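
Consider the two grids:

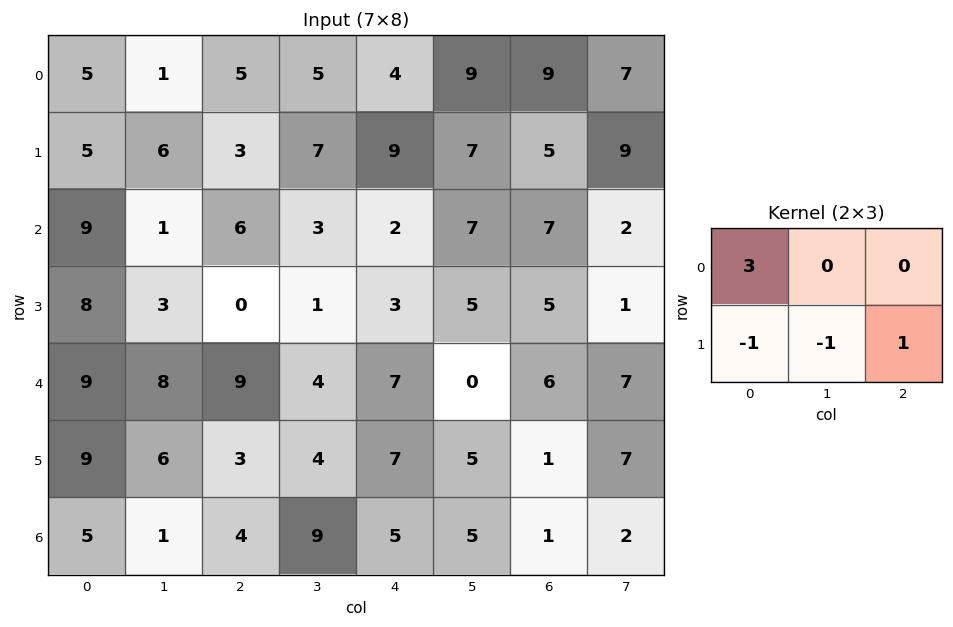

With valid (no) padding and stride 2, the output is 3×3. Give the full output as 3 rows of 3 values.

7 14 1
16 20 3
15 27 10

Output[0,0]: The receptive field on the input at this output position is [5 1 5 / 5 6 3]. Elementwise product with the kernel and sum: 5·3 + 5·-1 + 6·-1 + 3·1.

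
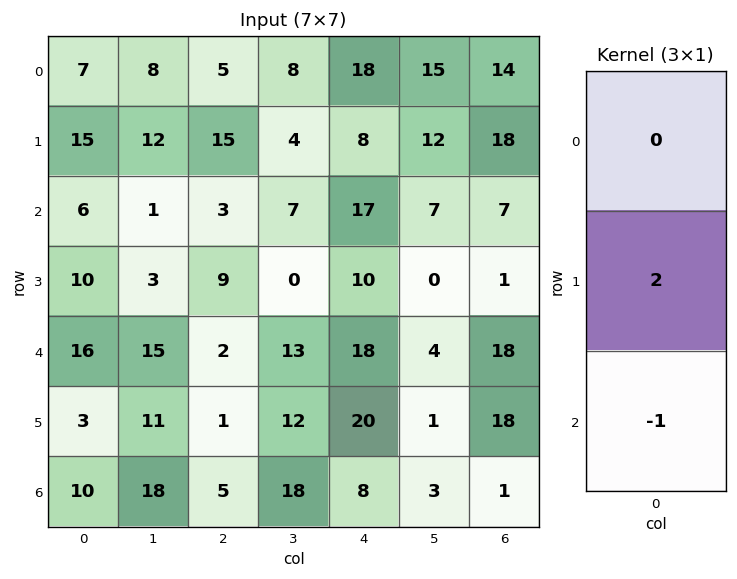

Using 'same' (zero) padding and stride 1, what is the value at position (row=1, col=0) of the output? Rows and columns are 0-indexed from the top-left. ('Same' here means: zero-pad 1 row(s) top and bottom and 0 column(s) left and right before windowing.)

The receptive field on the zero-padded input at this output position is [7 / 15 / 6]. Elementwise product with the kernel and sum: 15·2 + 6·-1.

24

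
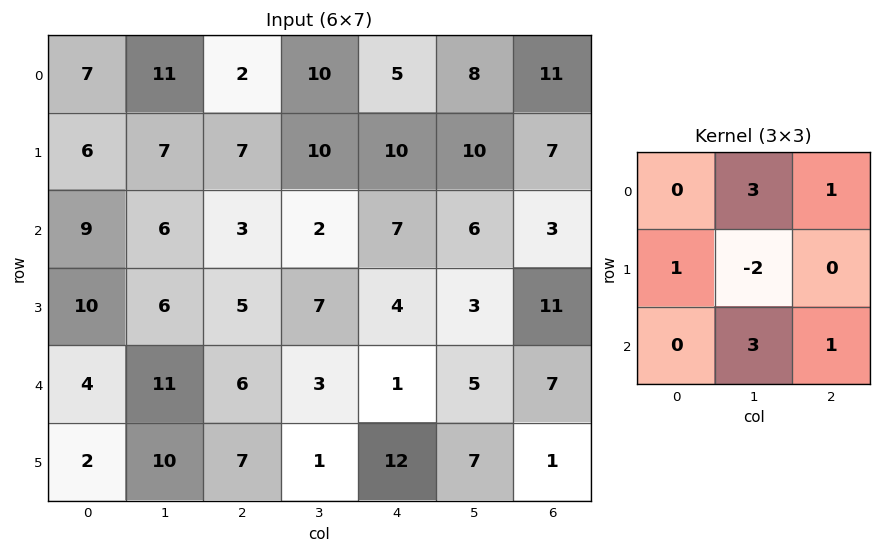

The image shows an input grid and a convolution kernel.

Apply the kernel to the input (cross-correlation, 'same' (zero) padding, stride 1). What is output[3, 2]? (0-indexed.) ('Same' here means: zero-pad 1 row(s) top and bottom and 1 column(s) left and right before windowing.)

The receptive field on the zero-padded input at this output position is [6 3 2 / 6 5 7 / 11 6 3]. Elementwise product with the kernel and sum: 3·3 + 2·1 + 6·1 + 5·-2 + 6·3 + 3·1.

28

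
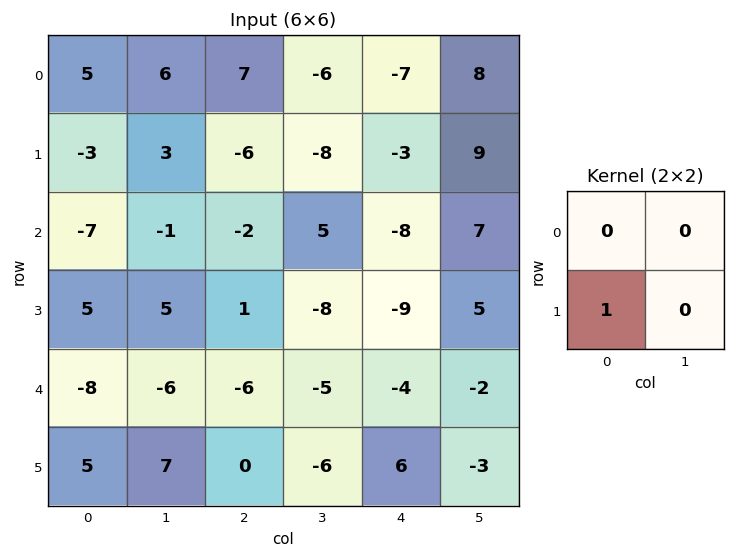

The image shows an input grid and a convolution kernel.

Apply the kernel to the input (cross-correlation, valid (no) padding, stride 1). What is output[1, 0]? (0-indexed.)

The receptive field on the input at this output position is [-3 3 / -7 -1]. Elementwise product with the kernel and sum: -7·1.

-7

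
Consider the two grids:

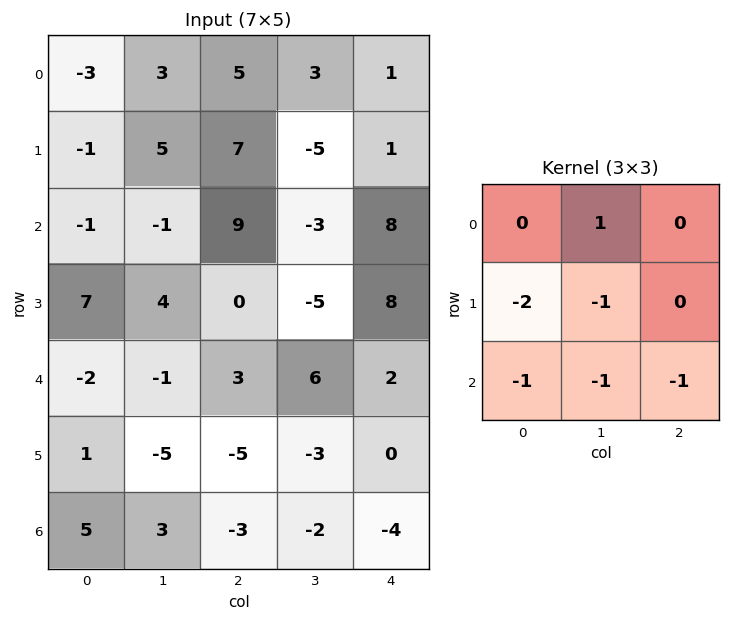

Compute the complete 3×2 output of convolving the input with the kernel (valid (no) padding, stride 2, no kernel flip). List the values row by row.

-7 -20
-19 -9
-3 28

Output[0,0]: The receptive field on the input at this output position is [-3 3 5 / -1 5 7 / -1 -1 9]. Elementwise product with the kernel and sum: 3·1 + -1·-2 + 5·-1 + -1·-1 + -1·-1 + 9·-1.
Output[0,1]: The receptive field on the input at this output position is [5 3 1 / 7 -5 1 / 9 -3 8]. Elementwise product with the kernel and sum: 3·1 + 7·-2 + -5·-1 + 9·-1 + -3·-1 + 8·-1.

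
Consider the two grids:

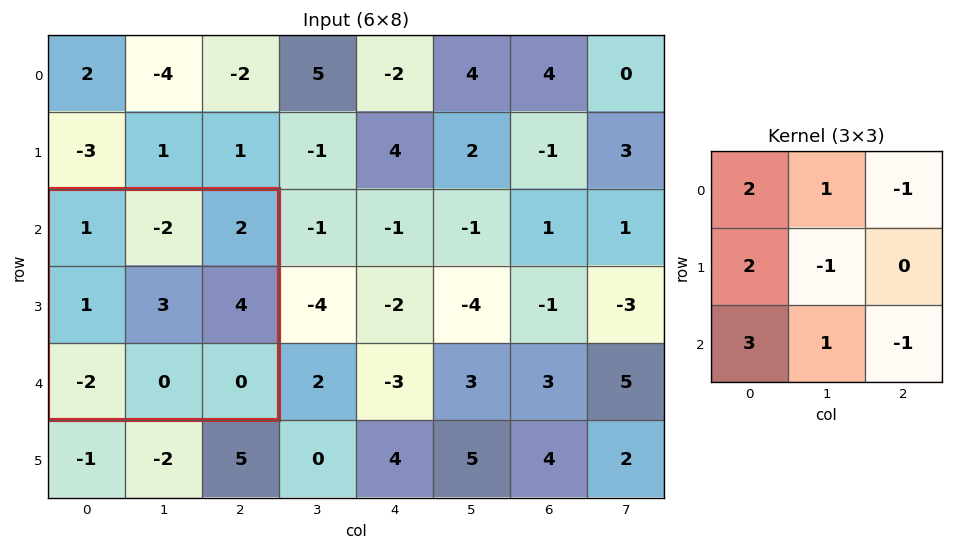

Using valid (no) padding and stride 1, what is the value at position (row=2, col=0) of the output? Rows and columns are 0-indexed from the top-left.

-9

The receptive field on the input at this output position is [1 -2 2 / 1 3 4 / -2 0 0]. Elementwise product with the kernel and sum: 1·2 + -2·1 + 2·-1 + 1·2 + 3·-1 + -2·3 + 0·1 + 0·-1.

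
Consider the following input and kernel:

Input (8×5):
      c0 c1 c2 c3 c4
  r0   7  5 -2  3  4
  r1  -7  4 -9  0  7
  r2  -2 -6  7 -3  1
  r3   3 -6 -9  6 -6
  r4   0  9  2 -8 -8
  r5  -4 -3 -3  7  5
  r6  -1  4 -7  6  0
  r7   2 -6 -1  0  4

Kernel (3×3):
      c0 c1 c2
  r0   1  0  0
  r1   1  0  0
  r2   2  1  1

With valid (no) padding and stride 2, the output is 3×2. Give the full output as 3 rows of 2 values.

-3 1
12 -14
-9 -9

Output[0,0]: The receptive field on the input at this output position is [7 5 -2 / -7 4 -9 / -2 -6 7]. Elementwise product with the kernel and sum: 7·1 + -7·1 + -2·2 + -6·1 + 7·1.
Output[0,1]: The receptive field on the input at this output position is [-2 3 4 / -9 0 7 / 7 -3 1]. Elementwise product with the kernel and sum: -2·1 + -9·1 + 7·2 + -3·1 + 1·1.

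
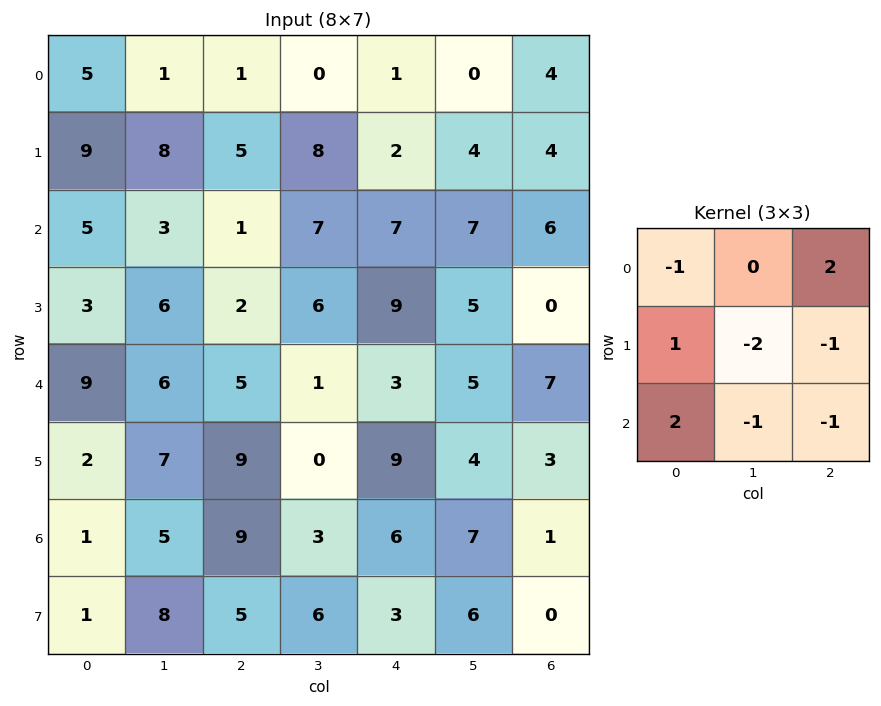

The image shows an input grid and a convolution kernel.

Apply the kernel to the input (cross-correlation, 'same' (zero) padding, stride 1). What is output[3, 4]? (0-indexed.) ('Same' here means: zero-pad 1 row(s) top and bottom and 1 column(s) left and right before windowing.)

-16

The receptive field on the zero-padded input at this output position is [7 7 7 / 6 9 5 / 1 3 5]. Elementwise product with the kernel and sum: 7·-1 + 7·2 + 6·1 + 9·-2 + 5·-1 + 1·2 + 3·-1 + 5·-1.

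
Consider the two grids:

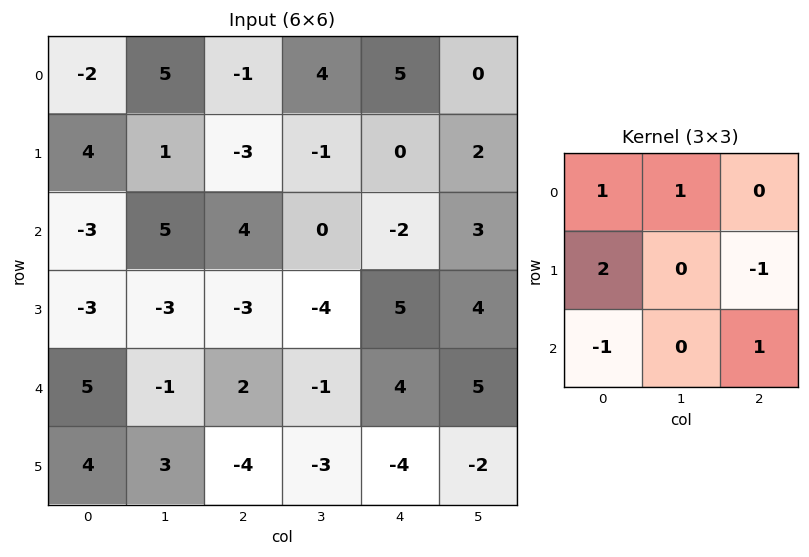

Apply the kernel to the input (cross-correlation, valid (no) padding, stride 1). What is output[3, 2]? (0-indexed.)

The receptive field on the input at this output position is [-3 -4 5 / 2 -1 4 / -4 -3 -4]. Elementwise product with the kernel and sum: -3·1 + -4·1 + 2·2 + 4·-1 + -4·-1 + -4·1.

-7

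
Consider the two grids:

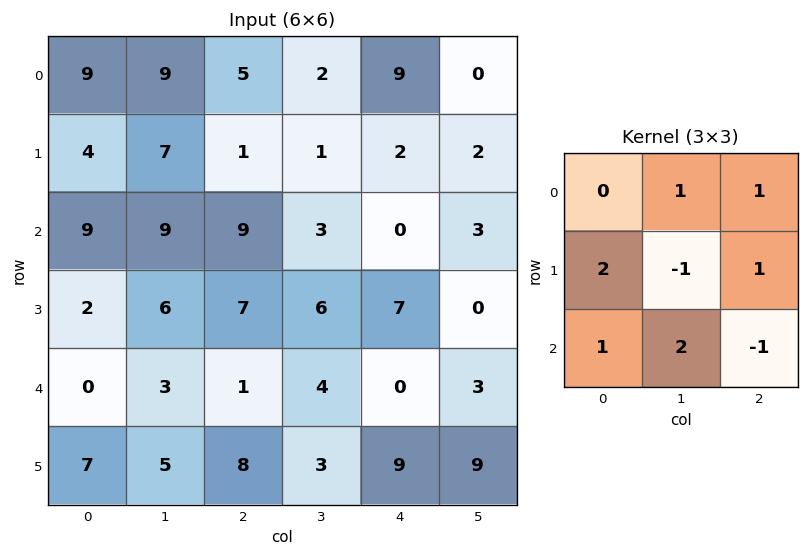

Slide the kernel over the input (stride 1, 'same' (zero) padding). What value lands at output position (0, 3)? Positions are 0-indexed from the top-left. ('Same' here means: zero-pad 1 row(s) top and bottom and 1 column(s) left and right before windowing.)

18

The receptive field on the zero-padded input at this output position is [0 0 0 / 5 2 9 / 1 1 2]. Elementwise product with the kernel and sum: 0·1 + 0·1 + 5·2 + 2·-1 + 9·1 + 1·1 + 1·2 + 2·-1.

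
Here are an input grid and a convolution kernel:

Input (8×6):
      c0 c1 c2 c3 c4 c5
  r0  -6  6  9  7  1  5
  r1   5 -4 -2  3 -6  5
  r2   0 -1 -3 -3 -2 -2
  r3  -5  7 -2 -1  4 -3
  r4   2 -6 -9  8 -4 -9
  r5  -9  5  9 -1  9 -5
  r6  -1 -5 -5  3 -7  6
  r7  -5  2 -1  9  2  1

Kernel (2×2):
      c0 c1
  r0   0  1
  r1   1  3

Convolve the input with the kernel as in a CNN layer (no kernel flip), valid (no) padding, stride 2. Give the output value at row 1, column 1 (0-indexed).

The receptive field on the input at this output position is [-3 -3 / -2 -1]. Elementwise product with the kernel and sum: -3·1 + -2·1 + -1·3.

-8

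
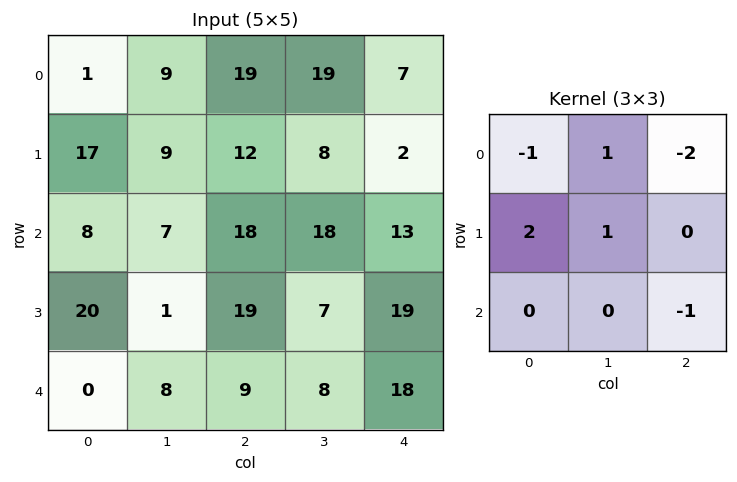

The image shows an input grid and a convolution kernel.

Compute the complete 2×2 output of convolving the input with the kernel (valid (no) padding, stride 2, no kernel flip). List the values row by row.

Output[0,0]: The receptive field on the input at this output position is [1 9 19 / 17 9 12 / 8 7 18]. Elementwise product with the kernel and sum: 1·-1 + 9·1 + 19·-2 + 17·2 + 9·1 + 18·-1.
Output[0,1]: The receptive field on the input at this output position is [19 19 7 / 12 8 2 / 18 18 13]. Elementwise product with the kernel and sum: 19·-1 + 19·1 + 7·-2 + 12·2 + 8·1 + 13·-1.

-5 5
-5 1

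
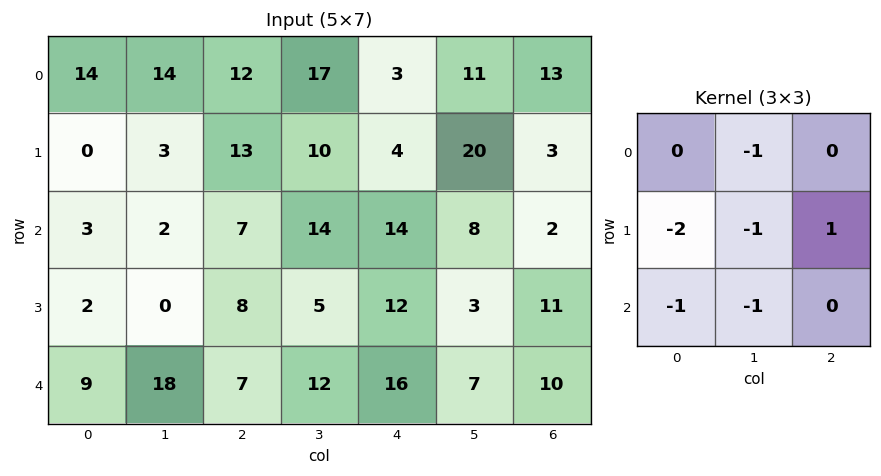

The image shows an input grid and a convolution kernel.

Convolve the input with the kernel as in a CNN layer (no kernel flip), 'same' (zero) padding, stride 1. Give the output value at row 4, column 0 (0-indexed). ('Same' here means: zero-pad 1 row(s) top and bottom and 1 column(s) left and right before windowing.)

7

The receptive field on the zero-padded input at this output position is [0 2 0 / 0 9 18 / 0 0 0]. Elementwise product with the kernel and sum: 2·-1 + 0·-2 + 9·-1 + 18·1 + 0·-1 + 0·-1.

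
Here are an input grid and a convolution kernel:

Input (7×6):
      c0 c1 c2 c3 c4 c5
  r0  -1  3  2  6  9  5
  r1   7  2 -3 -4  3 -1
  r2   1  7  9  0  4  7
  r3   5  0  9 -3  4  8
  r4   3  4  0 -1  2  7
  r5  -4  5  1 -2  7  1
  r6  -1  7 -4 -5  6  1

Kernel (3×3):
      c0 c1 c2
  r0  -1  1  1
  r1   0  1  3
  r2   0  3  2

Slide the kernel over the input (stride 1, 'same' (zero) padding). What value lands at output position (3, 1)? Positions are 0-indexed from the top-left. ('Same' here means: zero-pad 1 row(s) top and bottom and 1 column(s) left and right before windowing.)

54

The receptive field on the zero-padded input at this output position is [1 7 9 / 5 0 9 / 3 4 0]. Elementwise product with the kernel and sum: 1·-1 + 7·1 + 9·1 + 0·1 + 9·3 + 4·3 + 0·2.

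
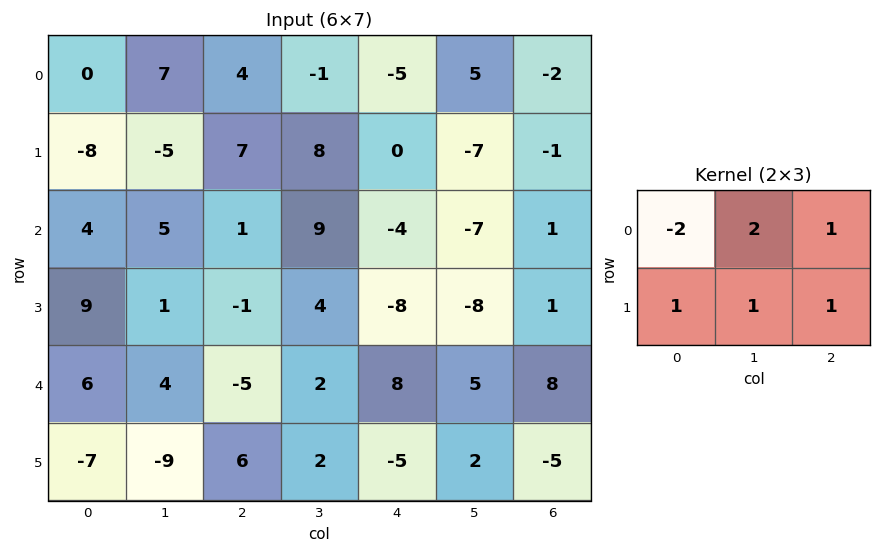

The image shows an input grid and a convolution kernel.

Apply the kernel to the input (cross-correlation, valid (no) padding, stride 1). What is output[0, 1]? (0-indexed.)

3

The receptive field on the input at this output position is [7 4 -1 / -5 7 8]. Elementwise product with the kernel and sum: 7·-2 + 4·2 + -1·1 + -5·1 + 7·1 + 8·1.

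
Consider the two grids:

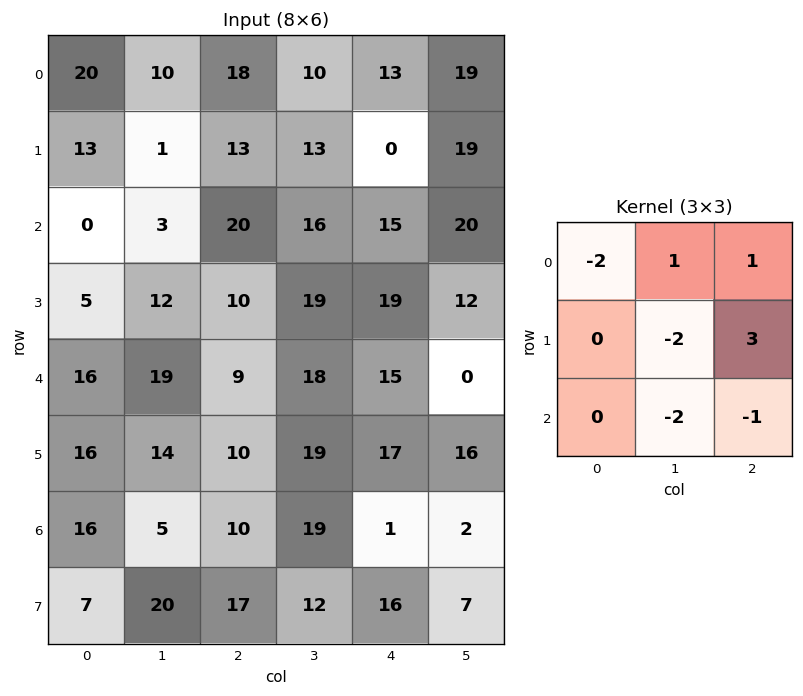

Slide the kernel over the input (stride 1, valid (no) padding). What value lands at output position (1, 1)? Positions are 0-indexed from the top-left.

The receptive field on the input at this output position is [1 13 13 / 3 20 16 / 12 10 19]. Elementwise product with the kernel and sum: 1·-2 + 13·1 + 13·1 + 20·-2 + 16·3 + 10·-2 + 19·-1.

-7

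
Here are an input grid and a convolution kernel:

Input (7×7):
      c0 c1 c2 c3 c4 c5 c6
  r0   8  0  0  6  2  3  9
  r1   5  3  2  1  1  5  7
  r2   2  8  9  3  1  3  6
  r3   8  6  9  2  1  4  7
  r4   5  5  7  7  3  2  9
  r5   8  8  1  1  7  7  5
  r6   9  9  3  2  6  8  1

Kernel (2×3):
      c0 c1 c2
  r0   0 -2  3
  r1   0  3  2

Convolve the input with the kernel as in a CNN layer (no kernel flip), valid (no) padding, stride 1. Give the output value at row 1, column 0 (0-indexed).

42

The receptive field on the input at this output position is [5 3 2 / 2 8 9]. Elementwise product with the kernel and sum: 3·-2 + 2·3 + 8·3 + 9·2.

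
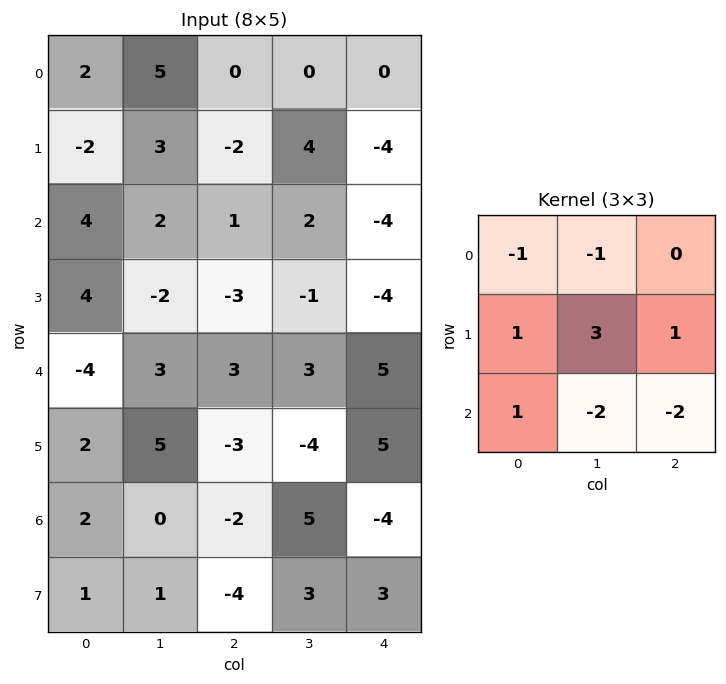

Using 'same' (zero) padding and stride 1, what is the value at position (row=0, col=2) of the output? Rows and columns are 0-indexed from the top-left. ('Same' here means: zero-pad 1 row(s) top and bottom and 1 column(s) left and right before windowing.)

The receptive field on the zero-padded input at this output position is [0 0 0 / 5 0 0 / 3 -2 4]. Elementwise product with the kernel and sum: 0·-1 + 0·-1 + 5·1 + 0·3 + 0·1 + 3·1 + -2·-2 + 4·-2.

4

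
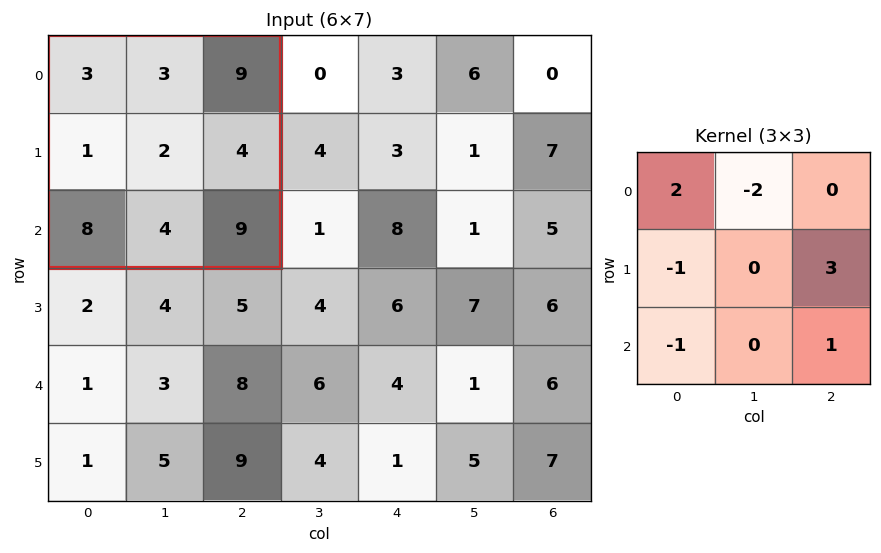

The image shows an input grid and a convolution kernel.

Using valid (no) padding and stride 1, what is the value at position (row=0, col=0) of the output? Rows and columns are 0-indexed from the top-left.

12

The receptive field on the input at this output position is [3 3 9 / 1 2 4 / 8 4 9]. Elementwise product with the kernel and sum: 3·2 + 3·-2 + 1·-1 + 4·3 + 8·-1 + 9·1.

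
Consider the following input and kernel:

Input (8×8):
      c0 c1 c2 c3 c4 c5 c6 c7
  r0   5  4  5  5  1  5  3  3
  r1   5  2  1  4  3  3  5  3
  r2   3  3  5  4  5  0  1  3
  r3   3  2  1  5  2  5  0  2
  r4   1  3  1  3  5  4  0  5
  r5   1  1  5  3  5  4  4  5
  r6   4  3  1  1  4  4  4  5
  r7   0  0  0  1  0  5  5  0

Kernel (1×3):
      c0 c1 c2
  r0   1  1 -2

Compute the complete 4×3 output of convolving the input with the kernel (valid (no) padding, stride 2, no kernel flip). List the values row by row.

Output[0,0]: The receptive field on the input at this output position is [5 4 5]. Elementwise product with the kernel and sum: 5·1 + 4·1 + 5·-2.

-1 8 0
-4 -1 3
2 -6 9
5 -6 0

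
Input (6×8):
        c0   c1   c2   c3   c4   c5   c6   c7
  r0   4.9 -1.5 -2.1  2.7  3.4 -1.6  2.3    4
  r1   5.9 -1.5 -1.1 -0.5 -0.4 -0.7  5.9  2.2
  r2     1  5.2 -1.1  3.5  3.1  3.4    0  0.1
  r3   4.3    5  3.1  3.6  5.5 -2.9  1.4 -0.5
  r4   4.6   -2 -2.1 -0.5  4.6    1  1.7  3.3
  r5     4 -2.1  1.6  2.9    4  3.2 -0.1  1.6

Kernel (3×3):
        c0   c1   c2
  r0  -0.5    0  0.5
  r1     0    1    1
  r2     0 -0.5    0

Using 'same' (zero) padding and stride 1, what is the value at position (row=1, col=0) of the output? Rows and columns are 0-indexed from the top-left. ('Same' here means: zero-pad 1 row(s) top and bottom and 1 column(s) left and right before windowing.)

The receptive field on the zero-padded input at this output position is [0 4.9 -1.5 / 0 5.9 -1.5 / 0 1 5.2]. Elementwise product with the kernel and sum: 0·-0.5 + -1.5·0.5 + 5.9·1 + -1.5·1 + 1·-0.5.

3.15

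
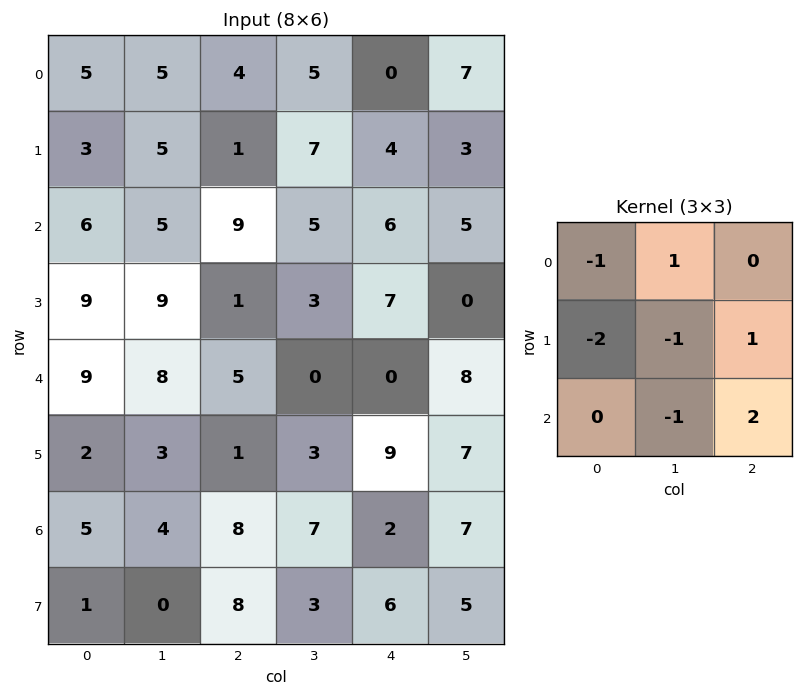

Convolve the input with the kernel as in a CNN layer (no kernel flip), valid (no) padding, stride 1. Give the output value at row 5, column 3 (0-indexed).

The receptive field on the input at this output position is [3 9 7 / 7 2 7 / 3 6 5]. Elementwise product with the kernel and sum: 3·-1 + 9·1 + 7·-2 + 2·-1 + 7·1 + 6·-1 + 5·2.

1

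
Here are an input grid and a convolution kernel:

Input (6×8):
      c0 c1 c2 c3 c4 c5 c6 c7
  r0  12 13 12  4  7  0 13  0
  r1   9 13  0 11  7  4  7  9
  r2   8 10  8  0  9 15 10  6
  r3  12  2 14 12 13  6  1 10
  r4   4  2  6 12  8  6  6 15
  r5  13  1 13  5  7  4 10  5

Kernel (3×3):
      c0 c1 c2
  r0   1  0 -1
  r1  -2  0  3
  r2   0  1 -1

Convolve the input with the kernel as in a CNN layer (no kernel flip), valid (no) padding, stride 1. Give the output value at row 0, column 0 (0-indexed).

The receptive field on the input at this output position is [12 13 12 / 9 13 0 / 8 10 8]. Elementwise product with the kernel and sum: 12·1 + 12·-1 + 9·-2 + 0·3 + 10·1 + 8·-1.

-16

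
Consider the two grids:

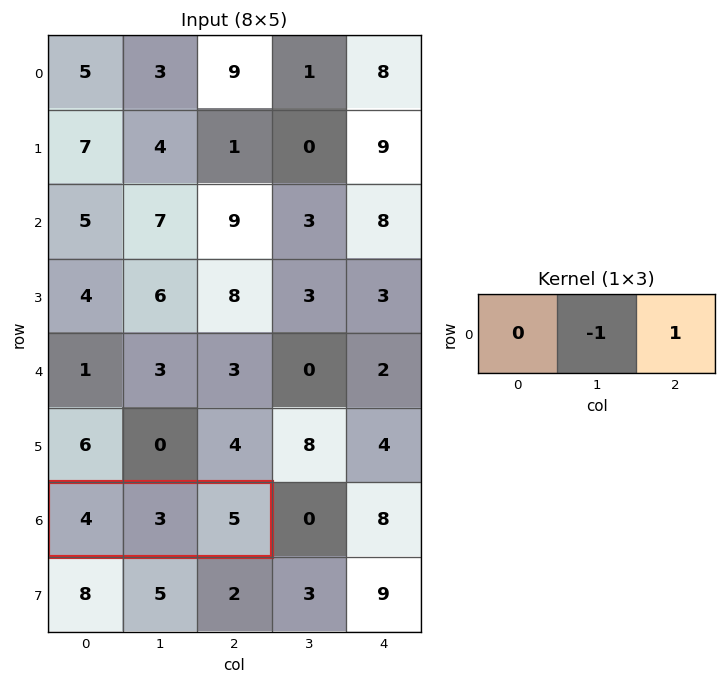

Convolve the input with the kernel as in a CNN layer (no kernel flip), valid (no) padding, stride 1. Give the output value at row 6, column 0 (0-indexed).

The receptive field on the input at this output position is [4 3 5]. Elementwise product with the kernel and sum: 3·-1 + 5·1.

2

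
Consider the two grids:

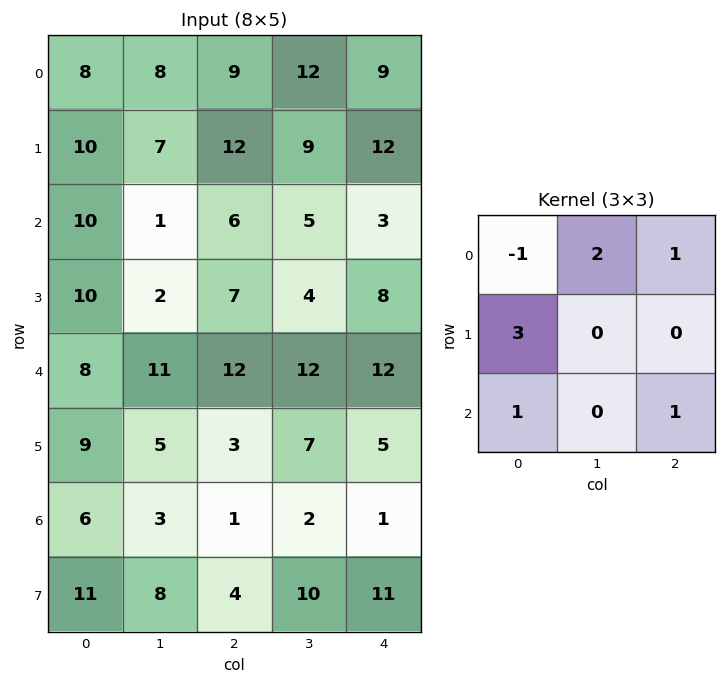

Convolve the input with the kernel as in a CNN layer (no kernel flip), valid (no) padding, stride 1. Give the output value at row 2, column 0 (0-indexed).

48

The receptive field on the input at this output position is [10 1 6 / 10 2 7 / 8 11 12]. Elementwise product with the kernel and sum: 10·-1 + 1·2 + 6·1 + 10·3 + 8·1 + 12·1.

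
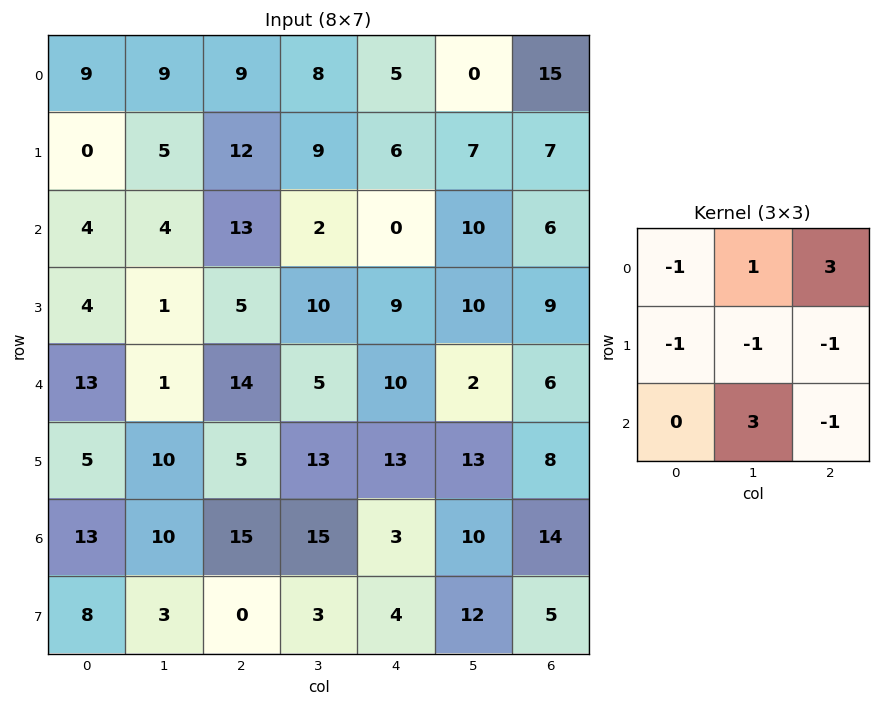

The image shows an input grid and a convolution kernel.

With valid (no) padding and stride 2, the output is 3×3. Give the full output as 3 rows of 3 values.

Output[0,0]: The receptive field on the input at this output position is [9 9 9 / 0 5 12 / 4 4 13]. Elementwise product with the kernel and sum: 9·-1 + 9·1 + 9·3 + 0·-1 + 5·-1 + 12·-1 + 4·3 + 13·-1.

9 -7 44
18 -30 0
25 32 -8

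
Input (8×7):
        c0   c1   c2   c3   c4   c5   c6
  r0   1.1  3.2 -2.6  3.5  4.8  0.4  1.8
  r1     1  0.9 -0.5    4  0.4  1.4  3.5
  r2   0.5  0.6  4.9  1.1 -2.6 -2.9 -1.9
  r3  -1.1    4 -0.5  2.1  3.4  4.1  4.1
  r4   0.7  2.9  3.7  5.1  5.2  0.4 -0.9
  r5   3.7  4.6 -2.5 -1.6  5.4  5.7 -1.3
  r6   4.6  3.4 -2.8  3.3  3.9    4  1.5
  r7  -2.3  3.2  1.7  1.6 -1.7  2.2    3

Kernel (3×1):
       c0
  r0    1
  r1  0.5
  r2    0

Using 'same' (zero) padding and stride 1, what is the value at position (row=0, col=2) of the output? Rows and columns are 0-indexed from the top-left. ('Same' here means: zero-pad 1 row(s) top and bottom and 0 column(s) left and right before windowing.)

-1.3

The receptive field on the zero-padded input at this output position is [0 / -2.6 / -0.5]. Elementwise product with the kernel and sum: 0·1 + -2.6·0.5.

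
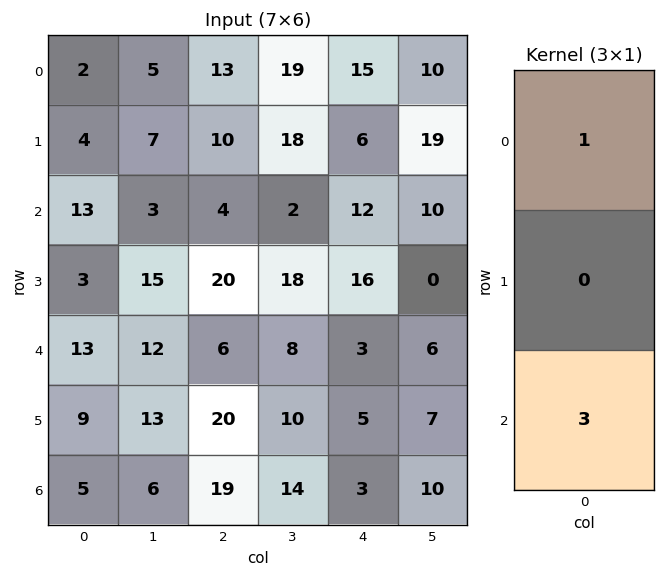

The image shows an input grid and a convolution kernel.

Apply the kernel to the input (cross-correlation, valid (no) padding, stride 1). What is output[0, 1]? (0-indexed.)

14

The receptive field on the input at this output position is [5 / 7 / 3]. Elementwise product with the kernel and sum: 5·1 + 3·3.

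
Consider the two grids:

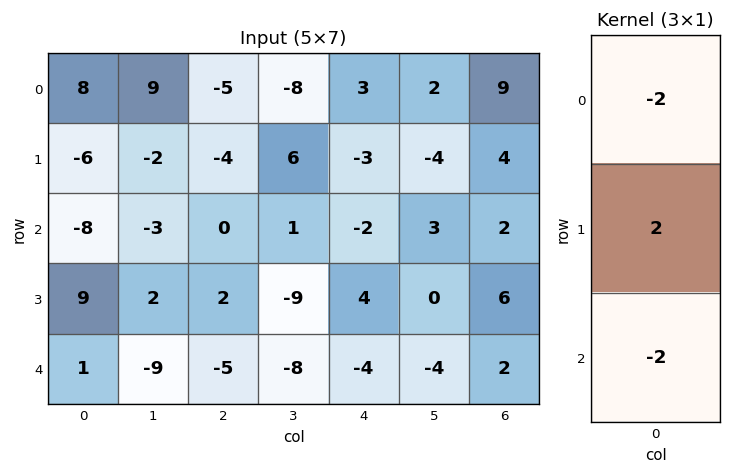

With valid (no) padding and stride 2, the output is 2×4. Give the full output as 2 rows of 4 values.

Output[0,0]: The receptive field on the input at this output position is [8 / -6 / -8]. Elementwise product with the kernel and sum: 8·-2 + -6·2 + -8·-2.
Output[0,1]: The receptive field on the input at this output position is [-5 / -4 / 0]. Elementwise product with the kernel and sum: -5·-2 + -4·2 + 0·-2.

-12 2 -8 -14
32 14 20 4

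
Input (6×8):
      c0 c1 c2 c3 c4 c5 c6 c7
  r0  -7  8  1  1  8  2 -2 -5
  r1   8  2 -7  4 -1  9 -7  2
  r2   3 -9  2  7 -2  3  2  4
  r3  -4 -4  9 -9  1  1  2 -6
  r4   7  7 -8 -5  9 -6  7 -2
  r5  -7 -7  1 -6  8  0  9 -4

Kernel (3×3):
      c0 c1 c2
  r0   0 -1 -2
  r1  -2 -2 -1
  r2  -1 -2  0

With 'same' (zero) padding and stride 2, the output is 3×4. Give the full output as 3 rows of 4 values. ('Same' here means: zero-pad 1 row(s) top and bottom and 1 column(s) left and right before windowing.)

-10 -7 -22 10
-1 -8 -23 -16
5 21 -15 -8

Output[0,0]: The receptive field on the zero-padded input at this output position is [0 0 0 / 0 -7 8 / 0 8 2]. Elementwise product with the kernel and sum: 0·-1 + 0·-2 + 0·-2 + -7·-2 + 8·-1 + 0·-1 + 8·-2.
Output[0,1]: The receptive field on the zero-padded input at this output position is [0 0 0 / 8 1 1 / 2 -7 4]. Elementwise product with the kernel and sum: 0·-1 + 0·-2 + 8·-2 + 1·-2 + 1·-1 + 2·-1 + -7·-2.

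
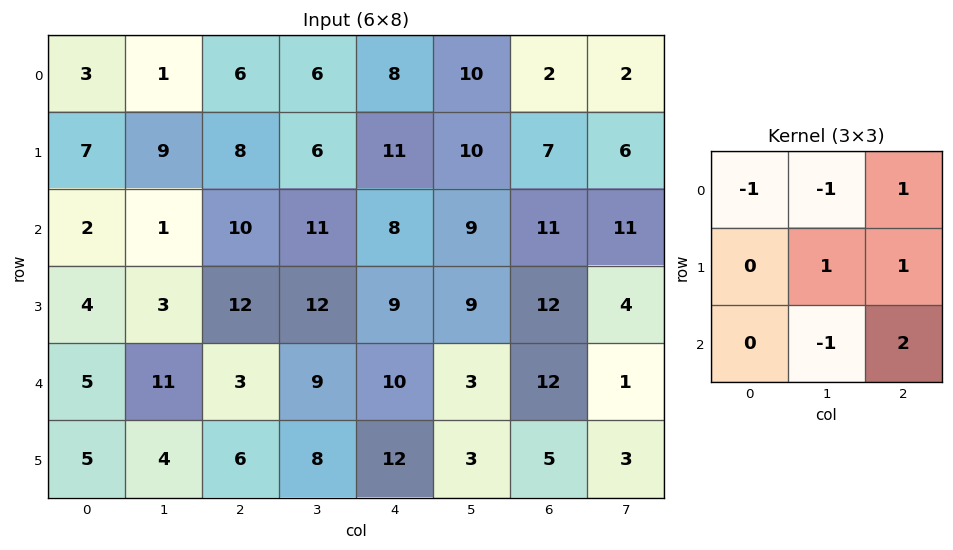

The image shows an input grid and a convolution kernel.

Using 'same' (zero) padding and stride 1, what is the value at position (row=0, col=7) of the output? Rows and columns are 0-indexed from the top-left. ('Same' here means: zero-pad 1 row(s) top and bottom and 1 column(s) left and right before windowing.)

The receptive field on the zero-padded input at this output position is [0 0 0 / 2 2 0 / 7 6 0]. Elementwise product with the kernel and sum: 0·-1 + 0·-1 + 0·1 + 2·1 + 0·1 + 6·-1 + 0·2.

-4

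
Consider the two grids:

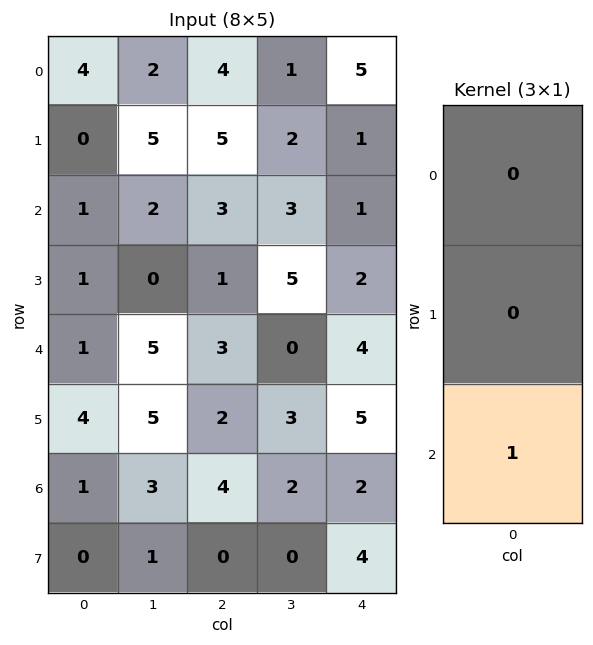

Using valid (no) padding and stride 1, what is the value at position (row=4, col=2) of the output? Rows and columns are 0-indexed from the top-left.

4

The receptive field on the input at this output position is [3 / 2 / 4]. Elementwise product with the kernel and sum: 4·1.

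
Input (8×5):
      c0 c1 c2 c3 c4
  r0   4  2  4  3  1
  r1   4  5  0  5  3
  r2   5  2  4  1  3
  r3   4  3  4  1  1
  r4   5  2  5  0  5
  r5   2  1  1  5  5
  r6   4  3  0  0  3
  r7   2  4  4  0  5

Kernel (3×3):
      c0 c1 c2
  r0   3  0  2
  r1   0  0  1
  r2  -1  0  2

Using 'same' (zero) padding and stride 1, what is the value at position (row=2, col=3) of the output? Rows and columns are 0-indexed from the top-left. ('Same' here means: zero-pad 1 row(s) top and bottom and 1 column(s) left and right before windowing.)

7

The receptive field on the zero-padded input at this output position is [0 5 3 / 4 1 3 / 4 1 1]. Elementwise product with the kernel and sum: 0·3 + 3·2 + 3·1 + 4·-1 + 1·2.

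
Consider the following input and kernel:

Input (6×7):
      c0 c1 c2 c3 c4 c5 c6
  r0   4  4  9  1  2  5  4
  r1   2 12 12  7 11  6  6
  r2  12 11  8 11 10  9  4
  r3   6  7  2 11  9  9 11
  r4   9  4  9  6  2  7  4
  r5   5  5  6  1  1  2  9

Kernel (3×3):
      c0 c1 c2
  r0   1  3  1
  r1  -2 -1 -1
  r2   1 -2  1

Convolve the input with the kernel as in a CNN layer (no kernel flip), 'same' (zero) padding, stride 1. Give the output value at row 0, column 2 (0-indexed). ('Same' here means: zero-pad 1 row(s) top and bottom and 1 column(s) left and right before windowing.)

-23

The receptive field on the zero-padded input at this output position is [0 0 0 / 4 9 1 / 12 12 7]. Elementwise product with the kernel and sum: 0·1 + 0·3 + 0·1 + 4·-2 + 9·-1 + 1·-1 + 12·1 + 12·-2 + 7·1.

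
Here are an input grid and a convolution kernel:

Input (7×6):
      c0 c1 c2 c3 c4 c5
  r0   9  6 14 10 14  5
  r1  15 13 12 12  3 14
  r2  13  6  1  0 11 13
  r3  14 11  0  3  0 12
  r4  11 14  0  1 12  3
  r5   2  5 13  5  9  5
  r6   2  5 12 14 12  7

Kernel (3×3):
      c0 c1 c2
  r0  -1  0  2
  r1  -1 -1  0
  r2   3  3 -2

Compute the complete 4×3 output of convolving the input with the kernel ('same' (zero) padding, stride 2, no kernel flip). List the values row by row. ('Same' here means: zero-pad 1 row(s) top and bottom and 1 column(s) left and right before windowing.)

Output[0,0]: The receptive field on the zero-padded input at this output position is [0 0 0 / 0 9 6 / 0 15 13]. Elementwise product with the kernel and sum: 0·-1 + 0·2 + 0·-1 + 9·-1 + 0·3 + 15·3 + 13·-2.
Output[0,1]: The receptive field on the zero-padded input at this output position is [0 0 0 / 6 14 10 / 13 12 12]. Elementwise product with the kernel and sum: 0·-1 + 0·2 + 6·-1 + 14·-1 + 13·3 + 12·3 + 12·-2.

10 31 -7
33 31 -10
7 25 40
8 -12 -21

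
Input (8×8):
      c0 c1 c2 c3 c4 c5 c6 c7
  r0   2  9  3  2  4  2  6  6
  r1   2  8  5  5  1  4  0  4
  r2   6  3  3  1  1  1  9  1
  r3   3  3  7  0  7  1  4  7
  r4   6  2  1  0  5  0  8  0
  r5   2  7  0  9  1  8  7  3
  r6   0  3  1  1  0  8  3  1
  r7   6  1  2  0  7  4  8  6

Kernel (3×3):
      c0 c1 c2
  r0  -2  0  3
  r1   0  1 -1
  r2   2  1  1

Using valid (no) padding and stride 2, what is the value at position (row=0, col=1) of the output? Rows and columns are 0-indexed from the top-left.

The receptive field on the input at this output position is [3 2 4 / 5 5 1 / 3 1 1]. Elementwise product with the kernel and sum: 3·-2 + 4·3 + 5·1 + 1·-1 + 3·2 + 1·1 + 1·1.

18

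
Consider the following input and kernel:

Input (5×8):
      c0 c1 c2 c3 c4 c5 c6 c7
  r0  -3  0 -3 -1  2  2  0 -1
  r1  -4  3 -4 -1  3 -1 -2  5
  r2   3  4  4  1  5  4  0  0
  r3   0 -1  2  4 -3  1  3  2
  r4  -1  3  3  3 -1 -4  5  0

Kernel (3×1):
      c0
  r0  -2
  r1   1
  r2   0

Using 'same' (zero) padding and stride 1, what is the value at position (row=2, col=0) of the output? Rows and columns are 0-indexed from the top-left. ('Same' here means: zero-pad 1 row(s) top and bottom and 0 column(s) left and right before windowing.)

The receptive field on the zero-padded input at this output position is [-4 / 3 / 0]. Elementwise product with the kernel and sum: -4·-2 + 3·1.

11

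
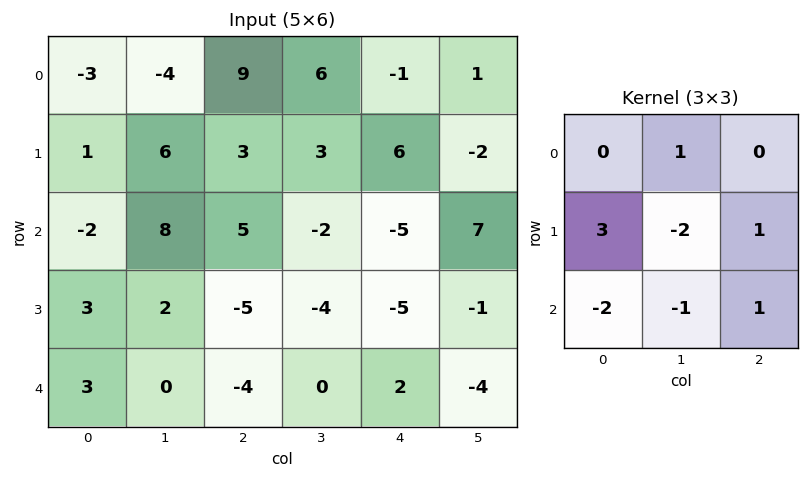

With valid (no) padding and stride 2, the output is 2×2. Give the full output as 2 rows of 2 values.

-9 2
-2 -4

Output[0,0]: The receptive field on the input at this output position is [-3 -4 9 / 1 6 3 / -2 8 5]. Elementwise product with the kernel and sum: -4·1 + 1·3 + 6·-2 + 3·1 + -2·-2 + 8·-1 + 5·1.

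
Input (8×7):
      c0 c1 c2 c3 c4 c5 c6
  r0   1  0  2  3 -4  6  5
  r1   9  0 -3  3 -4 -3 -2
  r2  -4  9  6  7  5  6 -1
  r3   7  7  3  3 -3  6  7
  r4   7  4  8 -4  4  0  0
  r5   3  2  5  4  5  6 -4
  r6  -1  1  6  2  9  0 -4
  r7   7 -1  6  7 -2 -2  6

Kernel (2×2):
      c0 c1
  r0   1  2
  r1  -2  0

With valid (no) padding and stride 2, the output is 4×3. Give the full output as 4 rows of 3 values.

-17 14 16
0 14 23
9 -10 -6
-13 -2 13

Output[0,0]: The receptive field on the input at this output position is [1 0 / 9 0]. Elementwise product with the kernel and sum: 1·1 + 0·2 + 9·-2.
Output[0,1]: The receptive field on the input at this output position is [2 3 / -3 3]. Elementwise product with the kernel and sum: 2·1 + 3·2 + -3·-2.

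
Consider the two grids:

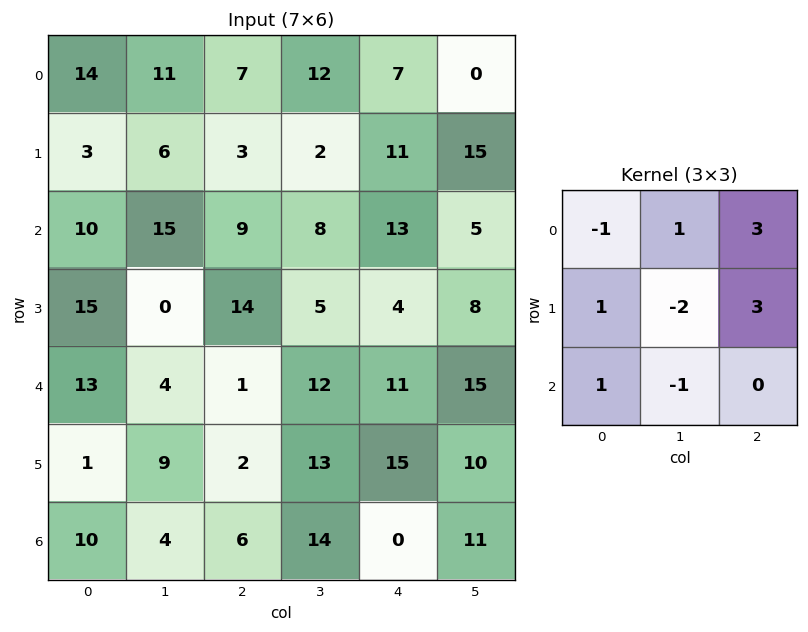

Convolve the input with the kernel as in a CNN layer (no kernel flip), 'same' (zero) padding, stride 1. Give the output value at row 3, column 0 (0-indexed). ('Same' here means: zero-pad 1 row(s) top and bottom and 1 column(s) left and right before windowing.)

The receptive field on the zero-padded input at this output position is [0 10 15 / 0 15 0 / 0 13 4]. Elementwise product with the kernel and sum: 0·-1 + 10·1 + 15·3 + 0·1 + 15·-2 + 0·3 + 0·1 + 13·-1.

12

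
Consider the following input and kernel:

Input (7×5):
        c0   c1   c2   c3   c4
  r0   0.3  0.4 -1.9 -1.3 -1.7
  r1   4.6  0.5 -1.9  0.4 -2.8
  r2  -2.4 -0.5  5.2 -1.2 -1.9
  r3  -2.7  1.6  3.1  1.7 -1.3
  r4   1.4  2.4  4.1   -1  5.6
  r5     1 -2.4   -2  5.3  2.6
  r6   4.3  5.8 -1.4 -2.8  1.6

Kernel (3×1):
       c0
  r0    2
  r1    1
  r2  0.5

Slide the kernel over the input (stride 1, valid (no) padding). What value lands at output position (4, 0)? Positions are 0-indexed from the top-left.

5.95

The receptive field on the input at this output position is [1.4 / 1 / 4.3]. Elementwise product with the kernel and sum: 1.4·2 + 1·1 + 4.3·0.5.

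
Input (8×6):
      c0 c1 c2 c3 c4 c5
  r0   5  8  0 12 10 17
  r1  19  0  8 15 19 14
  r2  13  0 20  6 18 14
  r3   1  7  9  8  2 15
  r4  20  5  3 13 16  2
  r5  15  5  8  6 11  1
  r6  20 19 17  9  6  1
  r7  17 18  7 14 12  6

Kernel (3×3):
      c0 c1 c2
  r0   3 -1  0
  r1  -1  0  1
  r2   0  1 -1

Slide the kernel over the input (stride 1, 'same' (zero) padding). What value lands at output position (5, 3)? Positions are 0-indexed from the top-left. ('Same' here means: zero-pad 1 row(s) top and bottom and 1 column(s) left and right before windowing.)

2

The receptive field on the zero-padded input at this output position is [3 13 16 / 8 6 11 / 17 9 6]. Elementwise product with the kernel and sum: 3·3 + 13·-1 + 8·-1 + 11·1 + 9·1 + 6·-1.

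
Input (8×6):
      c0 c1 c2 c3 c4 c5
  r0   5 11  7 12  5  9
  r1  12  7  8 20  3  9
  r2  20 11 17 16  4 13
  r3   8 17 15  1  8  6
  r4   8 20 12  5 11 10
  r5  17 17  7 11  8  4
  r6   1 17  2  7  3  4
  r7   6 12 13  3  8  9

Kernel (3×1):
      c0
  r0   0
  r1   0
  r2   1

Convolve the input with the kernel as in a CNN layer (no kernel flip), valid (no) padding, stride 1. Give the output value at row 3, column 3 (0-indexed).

The receptive field on the input at this output position is [1 / 5 / 11]. Elementwise product with the kernel and sum: 11·1.

11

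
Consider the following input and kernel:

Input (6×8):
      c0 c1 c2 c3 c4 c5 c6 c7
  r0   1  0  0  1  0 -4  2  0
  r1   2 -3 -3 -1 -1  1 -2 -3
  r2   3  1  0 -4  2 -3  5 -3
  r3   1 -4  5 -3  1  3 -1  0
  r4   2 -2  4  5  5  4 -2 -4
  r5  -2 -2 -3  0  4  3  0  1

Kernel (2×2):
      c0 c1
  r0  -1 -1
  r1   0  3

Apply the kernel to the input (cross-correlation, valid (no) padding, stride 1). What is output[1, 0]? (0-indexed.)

4

The receptive field on the input at this output position is [2 -3 / 3 1]. Elementwise product with the kernel and sum: 2·-1 + -3·-1 + 1·3.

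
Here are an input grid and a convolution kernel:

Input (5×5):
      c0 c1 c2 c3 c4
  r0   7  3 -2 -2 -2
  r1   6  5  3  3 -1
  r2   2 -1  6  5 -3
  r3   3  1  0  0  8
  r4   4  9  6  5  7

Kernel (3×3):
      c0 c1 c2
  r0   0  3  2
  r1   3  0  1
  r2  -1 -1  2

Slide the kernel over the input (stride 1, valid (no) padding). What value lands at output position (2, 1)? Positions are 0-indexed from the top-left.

26

The receptive field on the input at this output position is [-1 6 5 / 1 0 0 / 9 6 5]. Elementwise product with the kernel and sum: 6·3 + 5·2 + 1·3 + 0·1 + 9·-1 + 6·-1 + 5·2.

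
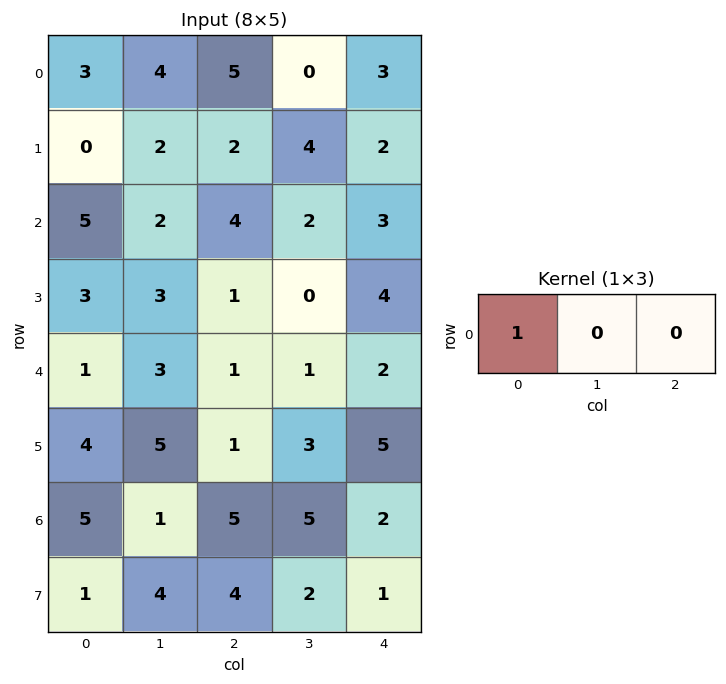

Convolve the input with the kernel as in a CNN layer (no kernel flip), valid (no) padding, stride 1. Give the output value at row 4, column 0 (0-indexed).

The receptive field on the input at this output position is [1 3 1]. Elementwise product with the kernel and sum: 1·1.

1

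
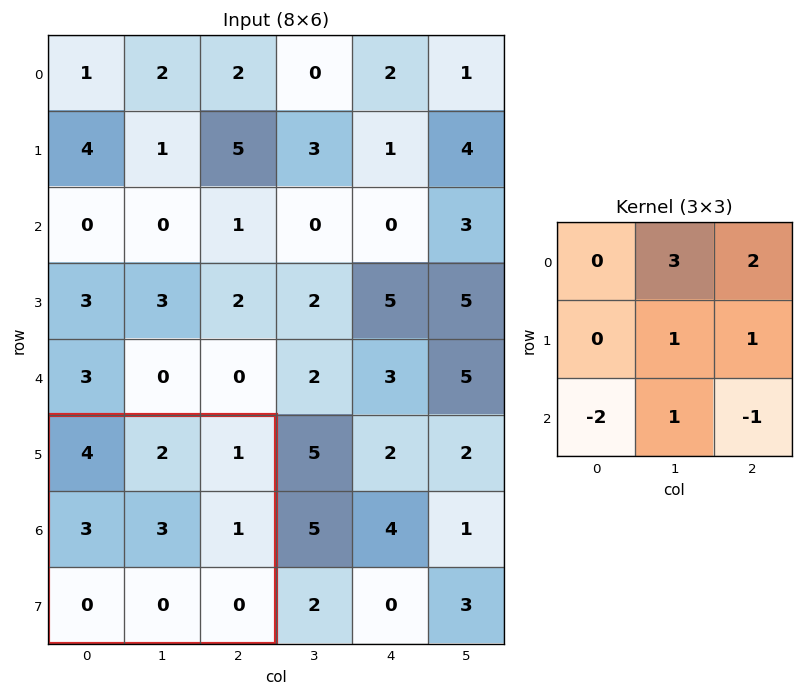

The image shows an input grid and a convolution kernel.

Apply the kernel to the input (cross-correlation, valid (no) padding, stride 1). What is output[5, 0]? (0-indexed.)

The receptive field on the input at this output position is [4 2 1 / 3 3 1 / 0 0 0]. Elementwise product with the kernel and sum: 2·3 + 1·2 + 3·1 + 1·1 + 0·-2 + 0·1 + 0·-1.

12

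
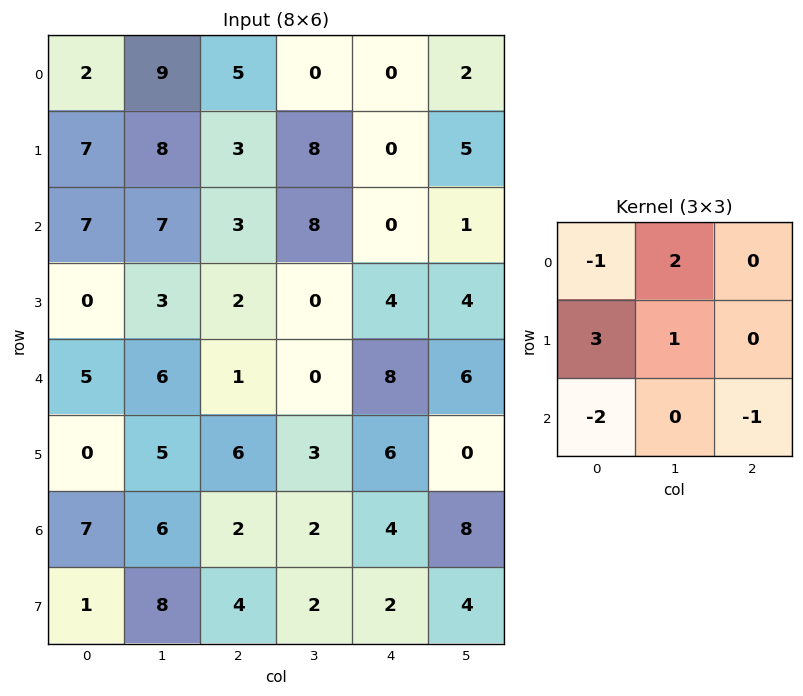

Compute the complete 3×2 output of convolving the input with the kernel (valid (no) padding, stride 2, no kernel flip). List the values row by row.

28 6
-1 9
-4 12

Output[0,0]: The receptive field on the input at this output position is [2 9 5 / 7 8 3 / 7 7 3]. Elementwise product with the kernel and sum: 2·-1 + 9·2 + 7·3 + 8·1 + 7·-2 + 3·-1.
Output[0,1]: The receptive field on the input at this output position is [5 0 0 / 3 8 0 / 3 8 0]. Elementwise product with the kernel and sum: 5·-1 + 0·2 + 3·3 + 8·1 + 3·-2 + 0·-1.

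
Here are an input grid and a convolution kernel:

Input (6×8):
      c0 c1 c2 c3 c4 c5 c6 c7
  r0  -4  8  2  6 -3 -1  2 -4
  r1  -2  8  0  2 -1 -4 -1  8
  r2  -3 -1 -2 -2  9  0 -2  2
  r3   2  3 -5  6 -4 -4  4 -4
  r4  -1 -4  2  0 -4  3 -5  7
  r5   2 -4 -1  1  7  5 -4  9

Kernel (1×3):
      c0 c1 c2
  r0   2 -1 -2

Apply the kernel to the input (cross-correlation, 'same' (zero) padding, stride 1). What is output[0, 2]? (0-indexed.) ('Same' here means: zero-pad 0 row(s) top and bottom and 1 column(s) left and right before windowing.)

The receptive field on the zero-padded input at this output position is [8 2 6]. Elementwise product with the kernel and sum: 8·2 + 2·-1 + 6·-2.

2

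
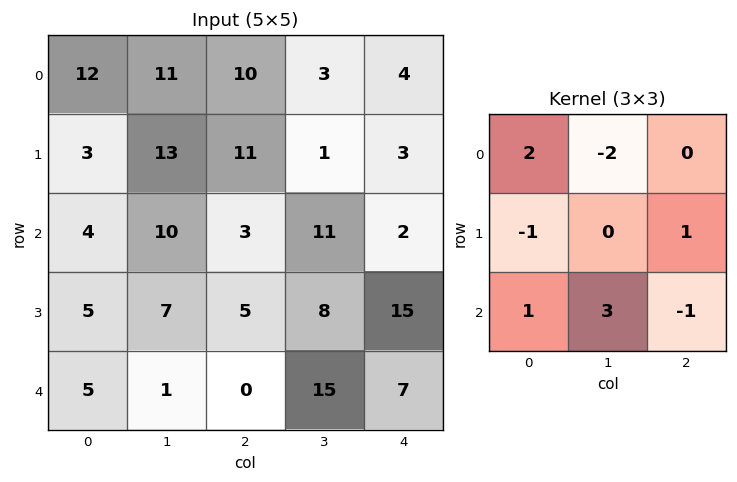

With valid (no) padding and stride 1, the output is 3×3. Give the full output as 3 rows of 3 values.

Output[0,0]: The receptive field on the input at this output position is [12 11 10 / 3 13 11 / 4 10 3]. Elementwise product with the kernel and sum: 12·2 + 11·-2 + 3·-1 + 11·1 + 4·1 + 10·3 + 3·-1.

41 -2 40
0 19 33
-4 1 32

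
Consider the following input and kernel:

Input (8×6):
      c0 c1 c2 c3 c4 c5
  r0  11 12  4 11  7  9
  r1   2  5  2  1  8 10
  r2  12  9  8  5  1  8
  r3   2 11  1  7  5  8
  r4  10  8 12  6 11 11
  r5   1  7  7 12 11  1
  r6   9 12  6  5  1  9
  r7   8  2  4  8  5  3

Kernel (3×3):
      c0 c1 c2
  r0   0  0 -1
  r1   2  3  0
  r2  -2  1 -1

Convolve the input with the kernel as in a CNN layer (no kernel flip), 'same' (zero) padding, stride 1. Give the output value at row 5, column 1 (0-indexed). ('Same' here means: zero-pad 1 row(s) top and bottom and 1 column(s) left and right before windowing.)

The receptive field on the zero-padded input at this output position is [10 8 12 / 1 7 7 / 9 12 6]. Elementwise product with the kernel and sum: 12·-1 + 1·2 + 7·3 + 9·-2 + 12·1 + 6·-1.

-1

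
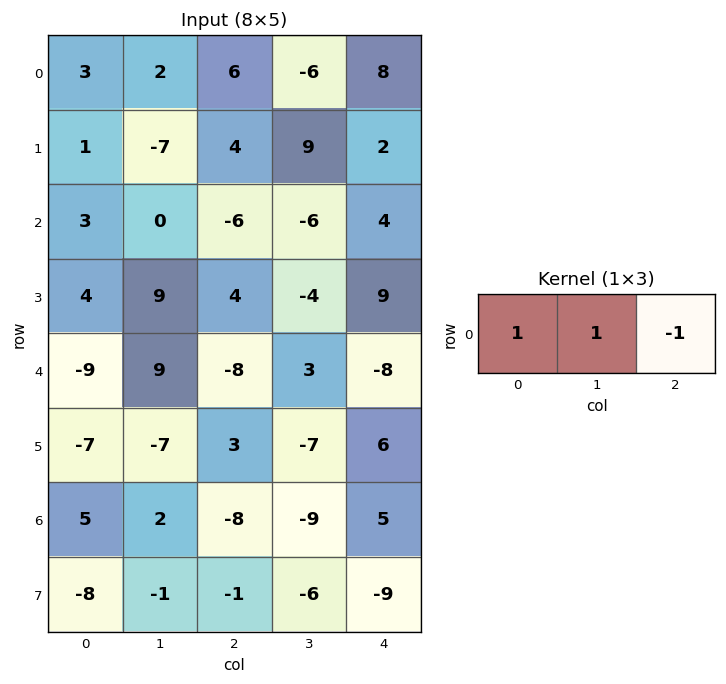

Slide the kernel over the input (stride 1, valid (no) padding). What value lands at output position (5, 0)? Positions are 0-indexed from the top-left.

-17

The receptive field on the input at this output position is [-7 -7 3]. Elementwise product with the kernel and sum: -7·1 + -7·1 + 3·-1.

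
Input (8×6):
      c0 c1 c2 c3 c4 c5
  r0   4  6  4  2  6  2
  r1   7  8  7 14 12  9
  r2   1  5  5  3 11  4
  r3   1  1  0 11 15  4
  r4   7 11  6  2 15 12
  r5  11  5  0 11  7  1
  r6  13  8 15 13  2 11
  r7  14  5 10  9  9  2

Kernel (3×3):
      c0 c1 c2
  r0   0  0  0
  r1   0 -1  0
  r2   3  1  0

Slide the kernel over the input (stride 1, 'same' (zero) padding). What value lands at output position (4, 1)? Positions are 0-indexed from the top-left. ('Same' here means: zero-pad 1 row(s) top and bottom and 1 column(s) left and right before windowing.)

27

The receptive field on the zero-padded input at this output position is [1 1 0 / 7 11 6 / 11 5 0]. Elementwise product with the kernel and sum: 11·-1 + 11·3 + 5·1.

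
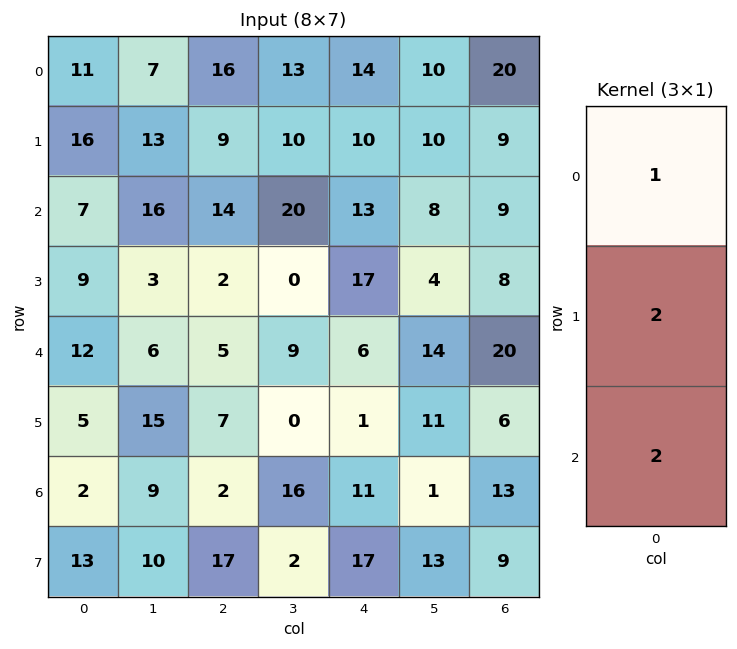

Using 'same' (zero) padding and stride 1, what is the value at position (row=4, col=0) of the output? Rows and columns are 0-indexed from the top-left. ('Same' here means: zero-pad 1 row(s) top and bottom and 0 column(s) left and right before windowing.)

The receptive field on the zero-padded input at this output position is [9 / 12 / 5]. Elementwise product with the kernel and sum: 9·1 + 12·2 + 5·2.

43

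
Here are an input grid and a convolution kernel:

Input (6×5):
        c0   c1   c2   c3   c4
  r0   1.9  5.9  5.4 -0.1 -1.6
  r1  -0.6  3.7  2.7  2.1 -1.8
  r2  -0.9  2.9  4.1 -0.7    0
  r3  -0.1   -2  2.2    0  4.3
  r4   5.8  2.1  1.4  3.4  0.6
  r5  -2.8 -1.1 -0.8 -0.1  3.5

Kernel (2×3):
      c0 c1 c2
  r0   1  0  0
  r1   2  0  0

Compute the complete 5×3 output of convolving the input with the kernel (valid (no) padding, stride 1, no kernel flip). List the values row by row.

0.7 13.3 10.8
-2.4 9.5 10.9
-1.1 -1.1 8.5
11.5 2.2 5
0.2 -0.1 -0.2

Output[0,0]: The receptive field on the input at this output position is [1.9 5.9 5.4 / -0.6 3.7 2.7]. Elementwise product with the kernel and sum: 1.9·1 + -0.6·2.
Output[0,1]: The receptive field on the input at this output position is [5.9 5.4 -0.1 / 3.7 2.7 2.1]. Elementwise product with the kernel and sum: 5.9·1 + 3.7·2.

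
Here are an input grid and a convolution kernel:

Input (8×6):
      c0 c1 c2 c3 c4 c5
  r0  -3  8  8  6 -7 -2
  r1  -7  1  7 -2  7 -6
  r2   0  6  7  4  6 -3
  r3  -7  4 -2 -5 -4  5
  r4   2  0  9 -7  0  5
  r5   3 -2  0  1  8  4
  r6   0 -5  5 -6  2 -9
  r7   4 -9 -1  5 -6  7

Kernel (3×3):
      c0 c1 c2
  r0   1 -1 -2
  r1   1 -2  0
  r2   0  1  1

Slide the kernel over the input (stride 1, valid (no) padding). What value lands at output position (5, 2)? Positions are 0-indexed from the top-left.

-1

The receptive field on the input at this output position is [0 1 8 / 5 -6 2 / -1 5 -6]. Elementwise product with the kernel and sum: 0·1 + 1·-1 + 8·-2 + 5·1 + -6·-2 + 5·1 + -6·1.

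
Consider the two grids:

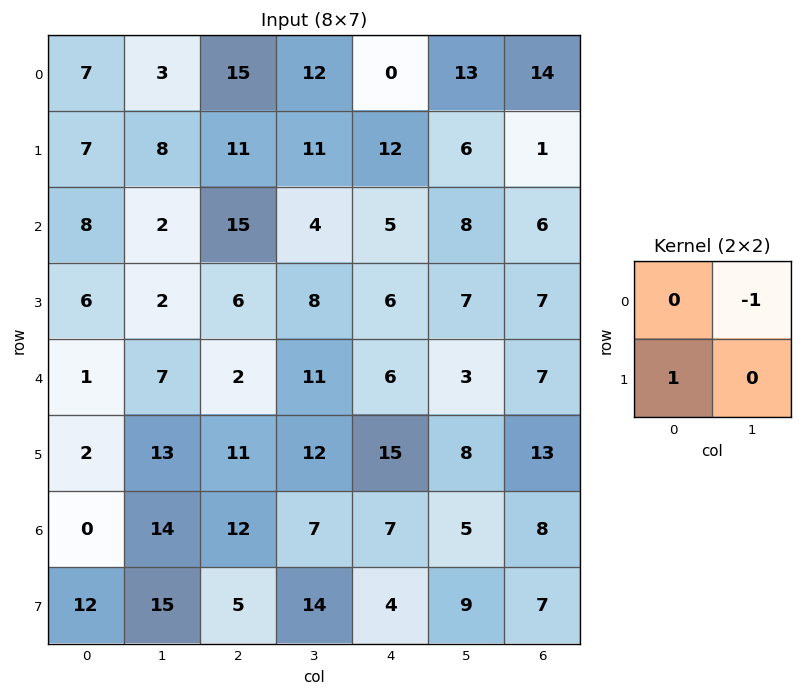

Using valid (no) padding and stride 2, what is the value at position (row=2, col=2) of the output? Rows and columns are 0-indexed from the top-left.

12

The receptive field on the input at this output position is [6 3 / 15 8]. Elementwise product with the kernel and sum: 3·-1 + 15·1.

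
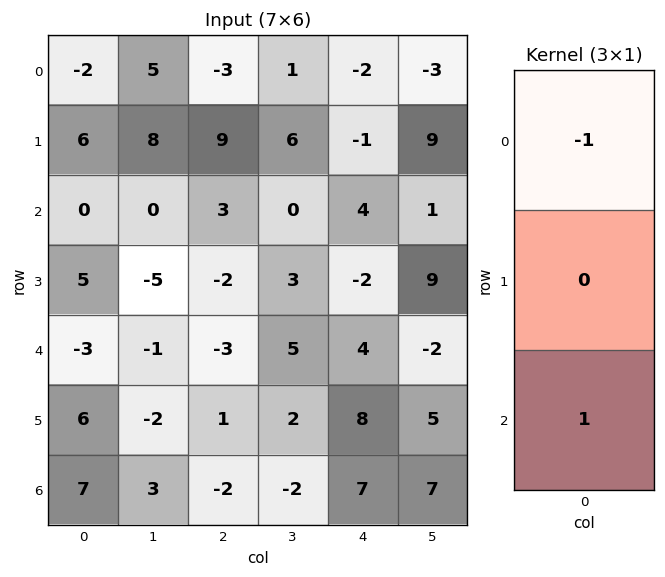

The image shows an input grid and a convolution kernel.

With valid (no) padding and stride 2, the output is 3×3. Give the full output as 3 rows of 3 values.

2 6 6
-3 -6 0
10 1 3

Output[0,0]: The receptive field on the input at this output position is [-2 / 6 / 0]. Elementwise product with the kernel and sum: -2·-1 + 0·1.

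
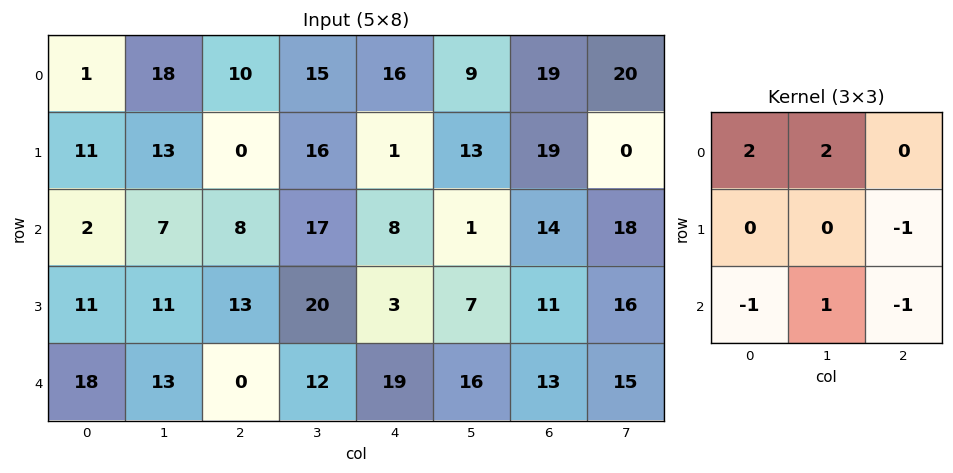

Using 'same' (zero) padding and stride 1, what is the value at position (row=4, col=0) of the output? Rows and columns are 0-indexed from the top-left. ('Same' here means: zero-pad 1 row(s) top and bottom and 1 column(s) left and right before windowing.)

The receptive field on the zero-padded input at this output position is [0 11 11 / 0 18 13 / 0 0 0]. Elementwise product with the kernel and sum: 0·2 + 11·2 + 13·-1 + 0·-1 + 0·1 + 0·-1.

9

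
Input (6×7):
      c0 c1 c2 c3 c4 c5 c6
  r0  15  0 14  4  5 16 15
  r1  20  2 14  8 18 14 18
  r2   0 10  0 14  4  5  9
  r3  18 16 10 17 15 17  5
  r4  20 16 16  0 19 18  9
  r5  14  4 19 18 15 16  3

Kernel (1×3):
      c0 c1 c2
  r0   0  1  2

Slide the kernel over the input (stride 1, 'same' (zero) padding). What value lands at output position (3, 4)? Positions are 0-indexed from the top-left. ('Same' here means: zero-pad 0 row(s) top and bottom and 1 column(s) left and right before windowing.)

The receptive field on the zero-padded input at this output position is [17 15 17]. Elementwise product with the kernel and sum: 15·1 + 17·2.

49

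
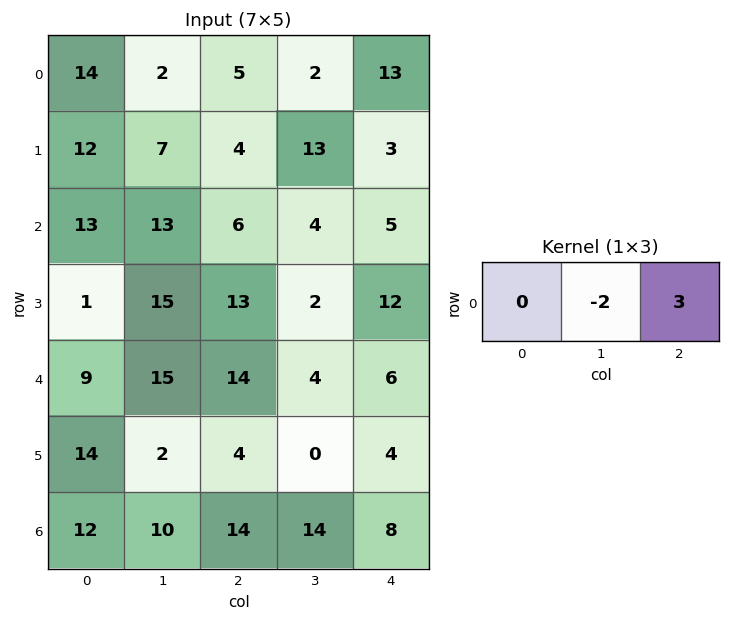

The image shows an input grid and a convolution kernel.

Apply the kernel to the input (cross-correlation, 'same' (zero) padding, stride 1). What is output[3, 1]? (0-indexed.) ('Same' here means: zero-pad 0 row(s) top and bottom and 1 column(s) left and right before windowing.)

The receptive field on the zero-padded input at this output position is [1 15 13]. Elementwise product with the kernel and sum: 15·-2 + 13·3.

9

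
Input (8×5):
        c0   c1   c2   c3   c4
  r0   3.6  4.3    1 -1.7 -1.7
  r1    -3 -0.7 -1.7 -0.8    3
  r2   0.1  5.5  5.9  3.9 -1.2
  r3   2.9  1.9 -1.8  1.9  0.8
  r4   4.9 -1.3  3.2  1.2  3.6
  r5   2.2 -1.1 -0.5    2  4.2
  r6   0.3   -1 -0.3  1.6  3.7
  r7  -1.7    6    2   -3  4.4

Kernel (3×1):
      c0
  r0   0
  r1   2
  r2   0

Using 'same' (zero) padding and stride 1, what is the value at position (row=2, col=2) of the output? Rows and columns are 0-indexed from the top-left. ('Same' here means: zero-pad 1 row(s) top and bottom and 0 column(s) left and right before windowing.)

The receptive field on the zero-padded input at this output position is [-1.7 / 5.9 / -1.8]. Elementwise product with the kernel and sum: 5.9·2.

11.8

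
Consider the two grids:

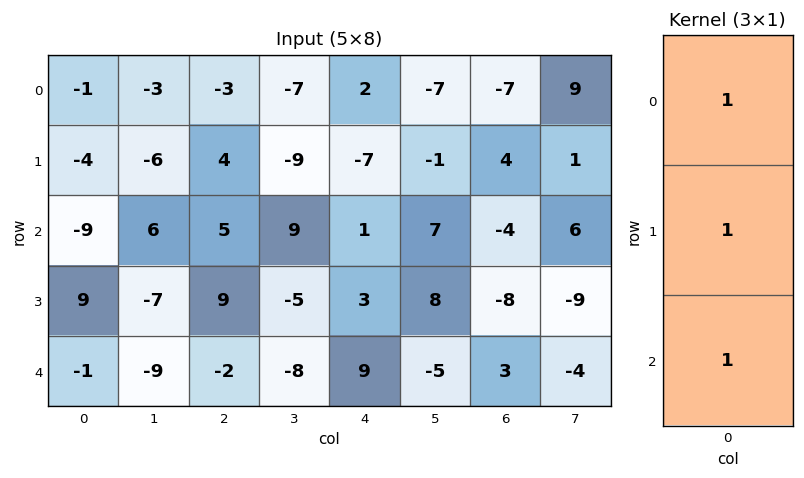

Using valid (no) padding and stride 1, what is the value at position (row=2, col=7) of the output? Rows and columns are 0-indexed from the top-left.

The receptive field on the input at this output position is [6 / -9 / -4]. Elementwise product with the kernel and sum: 6·1 + -9·1 + -4·1.

-7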